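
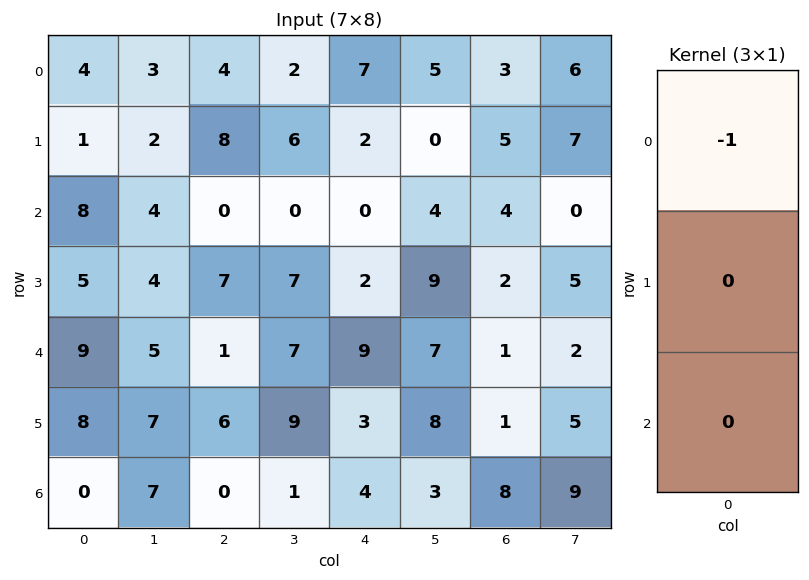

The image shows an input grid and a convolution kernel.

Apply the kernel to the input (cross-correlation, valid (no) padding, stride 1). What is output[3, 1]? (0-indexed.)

The receptive field on the input at this output position is [4 / 5 / 7]. Elementwise product with the kernel and sum: 4·-1.

-4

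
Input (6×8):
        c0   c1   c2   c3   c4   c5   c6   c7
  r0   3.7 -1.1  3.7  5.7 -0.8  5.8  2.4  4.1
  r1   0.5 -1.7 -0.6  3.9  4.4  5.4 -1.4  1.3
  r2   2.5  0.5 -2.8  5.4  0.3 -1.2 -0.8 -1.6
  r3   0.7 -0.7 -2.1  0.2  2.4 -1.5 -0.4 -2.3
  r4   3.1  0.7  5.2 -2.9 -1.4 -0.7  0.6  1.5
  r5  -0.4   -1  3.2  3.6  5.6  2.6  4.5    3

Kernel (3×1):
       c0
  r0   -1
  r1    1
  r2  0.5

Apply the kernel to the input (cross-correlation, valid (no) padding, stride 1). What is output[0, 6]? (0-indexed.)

-4.2

The receptive field on the input at this output position is [2.4 / -1.4 / -0.8]. Elementwise product with the kernel and sum: 2.4·-1 + -1.4·1 + -0.8·0.5.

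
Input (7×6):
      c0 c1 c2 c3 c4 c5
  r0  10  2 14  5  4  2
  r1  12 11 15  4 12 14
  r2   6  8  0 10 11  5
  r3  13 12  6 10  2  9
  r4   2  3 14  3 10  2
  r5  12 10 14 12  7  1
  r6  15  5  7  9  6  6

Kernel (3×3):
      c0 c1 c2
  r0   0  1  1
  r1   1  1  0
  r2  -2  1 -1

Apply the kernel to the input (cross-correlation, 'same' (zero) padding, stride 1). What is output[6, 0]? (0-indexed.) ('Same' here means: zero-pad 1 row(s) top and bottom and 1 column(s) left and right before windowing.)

The receptive field on the zero-padded input at this output position is [0 12 10 / 0 15 5 / 0 0 0]. Elementwise product with the kernel and sum: 12·1 + 10·1 + 0·1 + 15·1 + 0·-2 + 0·1 + 0·-1.

37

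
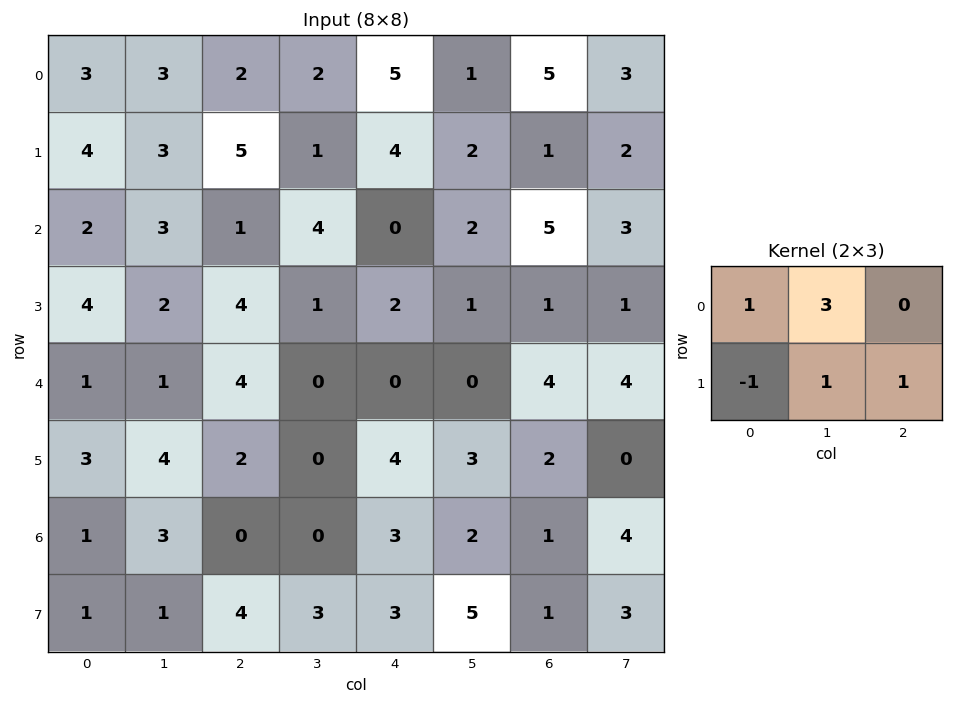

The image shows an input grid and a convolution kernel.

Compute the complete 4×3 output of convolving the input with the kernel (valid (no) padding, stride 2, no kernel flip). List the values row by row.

16 8 7
13 12 6
7 6 1
14 2 12

Output[0,0]: The receptive field on the input at this output position is [3 3 2 / 4 3 5]. Elementwise product with the kernel and sum: 3·1 + 3·3 + 4·-1 + 3·1 + 5·1.
Output[0,1]: The receptive field on the input at this output position is [2 2 5 / 5 1 4]. Elementwise product with the kernel and sum: 2·1 + 2·3 + 5·-1 + 1·1 + 4·1.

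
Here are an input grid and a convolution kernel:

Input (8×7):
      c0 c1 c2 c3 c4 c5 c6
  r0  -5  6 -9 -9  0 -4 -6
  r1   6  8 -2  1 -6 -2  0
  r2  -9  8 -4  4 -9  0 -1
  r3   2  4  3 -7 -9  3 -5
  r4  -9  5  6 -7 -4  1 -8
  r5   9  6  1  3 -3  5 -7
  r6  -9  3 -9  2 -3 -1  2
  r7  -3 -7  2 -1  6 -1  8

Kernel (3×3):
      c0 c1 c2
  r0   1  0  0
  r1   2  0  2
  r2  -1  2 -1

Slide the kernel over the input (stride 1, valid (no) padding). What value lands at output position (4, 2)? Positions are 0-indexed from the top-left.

18

The receptive field on the input at this output position is [6 -7 -4 / 1 3 -3 / -9 2 -3]. Elementwise product with the kernel and sum: 6·1 + 1·2 + -3·2 + -9·-1 + 2·2 + -3·-1.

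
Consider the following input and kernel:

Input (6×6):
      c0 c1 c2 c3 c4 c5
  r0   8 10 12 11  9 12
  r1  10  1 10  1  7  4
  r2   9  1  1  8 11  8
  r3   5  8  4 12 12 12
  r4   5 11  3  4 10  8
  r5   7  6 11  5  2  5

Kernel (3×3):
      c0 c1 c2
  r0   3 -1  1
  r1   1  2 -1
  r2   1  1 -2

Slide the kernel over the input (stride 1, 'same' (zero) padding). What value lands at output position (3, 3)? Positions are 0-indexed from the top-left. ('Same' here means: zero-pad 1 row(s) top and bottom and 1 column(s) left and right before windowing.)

The receptive field on the zero-padded input at this output position is [1 8 11 / 4 12 12 / 3 4 10]. Elementwise product with the kernel and sum: 1·3 + 8·-1 + 11·1 + 4·1 + 12·2 + 12·-1 + 3·1 + 4·1 + 10·-2.

9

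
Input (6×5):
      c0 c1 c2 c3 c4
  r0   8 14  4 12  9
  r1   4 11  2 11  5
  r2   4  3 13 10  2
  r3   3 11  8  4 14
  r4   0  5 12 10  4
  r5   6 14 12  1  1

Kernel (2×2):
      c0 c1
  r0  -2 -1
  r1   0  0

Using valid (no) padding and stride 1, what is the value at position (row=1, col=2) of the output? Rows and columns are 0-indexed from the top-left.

-15

The receptive field on the input at this output position is [2 11 / 13 10]. Elementwise product with the kernel and sum: 2·-2 + 11·-1.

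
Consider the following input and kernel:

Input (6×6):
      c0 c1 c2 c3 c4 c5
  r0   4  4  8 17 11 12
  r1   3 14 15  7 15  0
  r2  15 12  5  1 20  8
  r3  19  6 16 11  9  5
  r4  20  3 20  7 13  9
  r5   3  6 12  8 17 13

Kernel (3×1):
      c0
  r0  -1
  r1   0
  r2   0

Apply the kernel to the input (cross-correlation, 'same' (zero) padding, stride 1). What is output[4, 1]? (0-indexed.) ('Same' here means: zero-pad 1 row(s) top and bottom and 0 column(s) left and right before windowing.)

The receptive field on the zero-padded input at this output position is [6 / 3 / 6]. Elementwise product with the kernel and sum: 6·-1.

-6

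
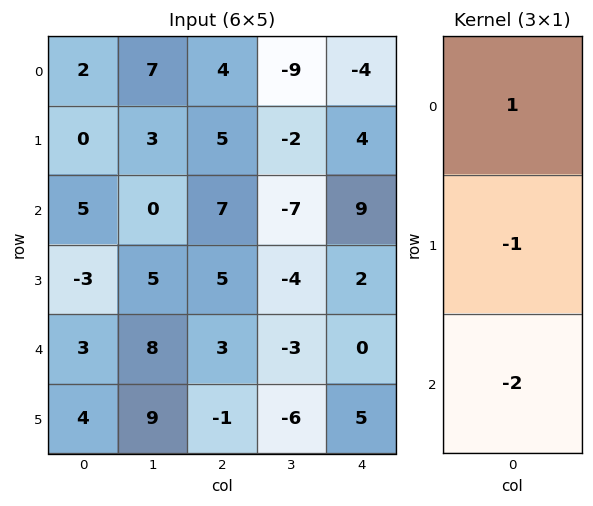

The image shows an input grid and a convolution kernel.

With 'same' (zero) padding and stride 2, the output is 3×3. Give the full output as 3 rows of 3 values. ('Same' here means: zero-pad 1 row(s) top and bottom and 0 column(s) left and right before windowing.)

-2 -14 -4
1 -12 -9
-14 4 -8

Output[0,0]: The receptive field on the zero-padded input at this output position is [0 / 2 / 0]. Elementwise product with the kernel and sum: 0·1 + 2·-1 + 0·-2.
Output[0,1]: The receptive field on the zero-padded input at this output position is [0 / 4 / 5]. Elementwise product with the kernel and sum: 0·1 + 4·-1 + 5·-2.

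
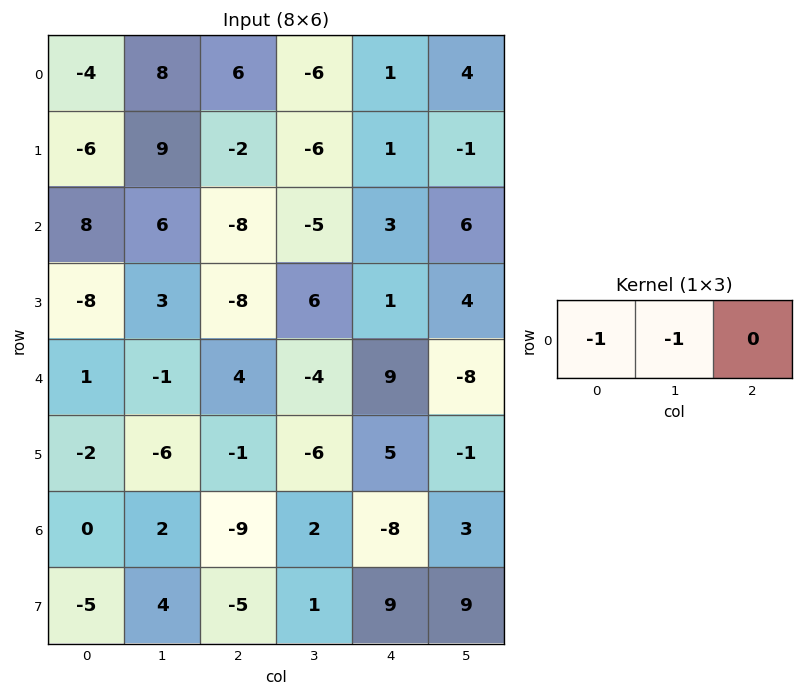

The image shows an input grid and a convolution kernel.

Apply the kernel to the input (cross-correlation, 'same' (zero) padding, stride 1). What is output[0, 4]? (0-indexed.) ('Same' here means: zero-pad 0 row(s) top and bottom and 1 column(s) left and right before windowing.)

5

The receptive field on the zero-padded input at this output position is [-6 1 4]. Elementwise product with the kernel and sum: -6·-1 + 1·-1.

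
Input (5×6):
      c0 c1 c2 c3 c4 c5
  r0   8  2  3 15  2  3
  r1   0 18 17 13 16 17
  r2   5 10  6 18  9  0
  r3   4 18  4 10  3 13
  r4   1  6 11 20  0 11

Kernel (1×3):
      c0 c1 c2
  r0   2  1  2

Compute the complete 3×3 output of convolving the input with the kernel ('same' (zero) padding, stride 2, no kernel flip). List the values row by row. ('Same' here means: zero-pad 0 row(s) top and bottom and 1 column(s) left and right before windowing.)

Output[0,0]: The receptive field on the zero-padded input at this output position is [0 8 2]. Elementwise product with the kernel and sum: 0·2 + 8·1 + 2·2.

12 37 38
25 62 45
13 63 62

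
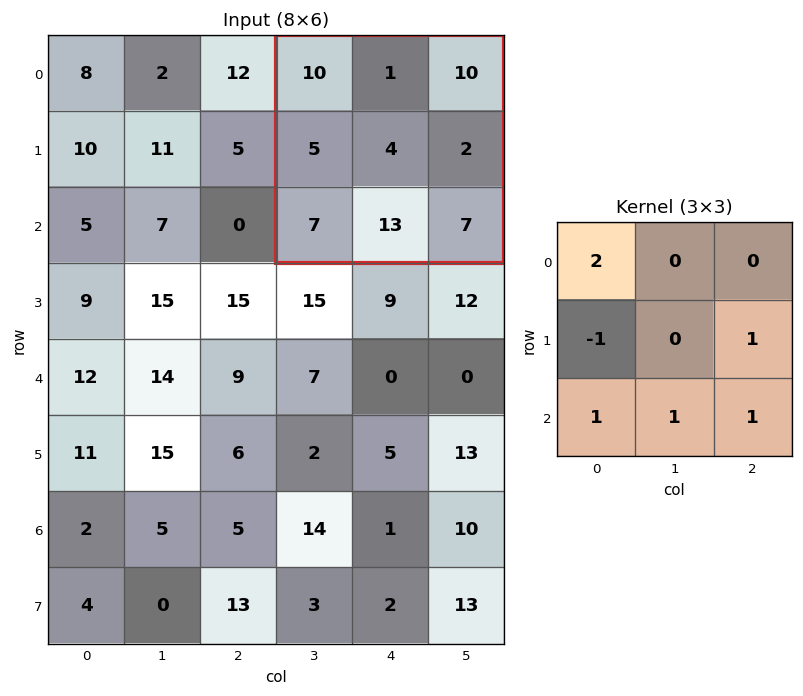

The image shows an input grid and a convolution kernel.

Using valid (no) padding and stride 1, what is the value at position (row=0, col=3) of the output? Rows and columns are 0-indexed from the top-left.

The receptive field on the input at this output position is [10 1 10 / 5 4 2 / 7 13 7]. Elementwise product with the kernel and sum: 10·2 + 5·-1 + 2·1 + 7·1 + 13·1 + 7·1.

44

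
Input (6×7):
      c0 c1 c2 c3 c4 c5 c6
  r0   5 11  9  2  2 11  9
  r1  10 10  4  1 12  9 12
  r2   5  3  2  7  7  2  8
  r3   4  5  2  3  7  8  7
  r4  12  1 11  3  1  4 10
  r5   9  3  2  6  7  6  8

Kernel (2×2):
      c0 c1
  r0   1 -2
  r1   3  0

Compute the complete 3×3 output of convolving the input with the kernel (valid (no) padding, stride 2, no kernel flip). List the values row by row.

13 17 16
11 -6 24
37 11 14

Output[0,0]: The receptive field on the input at this output position is [5 11 / 10 10]. Elementwise product with the kernel and sum: 5·1 + 11·-2 + 10·3.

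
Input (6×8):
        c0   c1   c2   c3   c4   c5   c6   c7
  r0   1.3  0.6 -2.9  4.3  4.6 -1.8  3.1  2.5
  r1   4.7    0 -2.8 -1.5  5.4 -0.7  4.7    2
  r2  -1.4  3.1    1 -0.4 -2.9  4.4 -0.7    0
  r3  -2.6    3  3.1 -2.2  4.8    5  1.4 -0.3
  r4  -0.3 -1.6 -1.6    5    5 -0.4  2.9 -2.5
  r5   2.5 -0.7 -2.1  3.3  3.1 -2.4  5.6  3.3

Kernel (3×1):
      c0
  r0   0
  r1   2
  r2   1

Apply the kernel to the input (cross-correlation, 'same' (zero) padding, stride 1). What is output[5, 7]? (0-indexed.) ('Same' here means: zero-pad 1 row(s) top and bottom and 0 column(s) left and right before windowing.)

The receptive field on the zero-padded input at this output position is [-2.5 / 3.3 / 0]. Elementwise product with the kernel and sum: 3.3·2 + 0·1.

6.6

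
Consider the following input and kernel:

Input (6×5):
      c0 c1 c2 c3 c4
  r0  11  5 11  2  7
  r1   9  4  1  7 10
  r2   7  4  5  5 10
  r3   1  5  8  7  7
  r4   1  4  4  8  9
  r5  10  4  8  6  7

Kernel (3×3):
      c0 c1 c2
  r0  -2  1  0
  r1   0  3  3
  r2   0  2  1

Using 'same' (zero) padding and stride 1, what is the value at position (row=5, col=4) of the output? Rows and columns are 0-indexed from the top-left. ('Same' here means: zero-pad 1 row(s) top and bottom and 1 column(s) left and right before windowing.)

The receptive field on the zero-padded input at this output position is [8 9 0 / 6 7 0 / 0 0 0]. Elementwise product with the kernel and sum: 8·-2 + 9·1 + 7·3 + 0·3 + 0·2 + 0·1.

14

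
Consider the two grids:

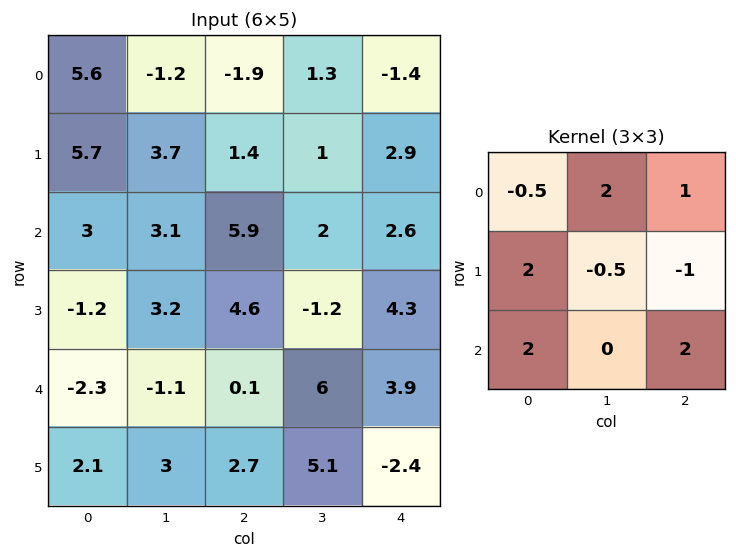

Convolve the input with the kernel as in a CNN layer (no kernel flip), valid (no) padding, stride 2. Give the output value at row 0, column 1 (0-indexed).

The receptive field on the input at this output position is [-1.9 1.3 -1.4 / 1.4 1 2.9 / 5.9 2 2.6]. Elementwise product with the kernel and sum: -1.9·-0.5 + 1.3·2 + -1.4·1 + 1.4·2 + 1·-0.5 + 2.9·-1 + 5.9·2 + 2.6·2.

18.55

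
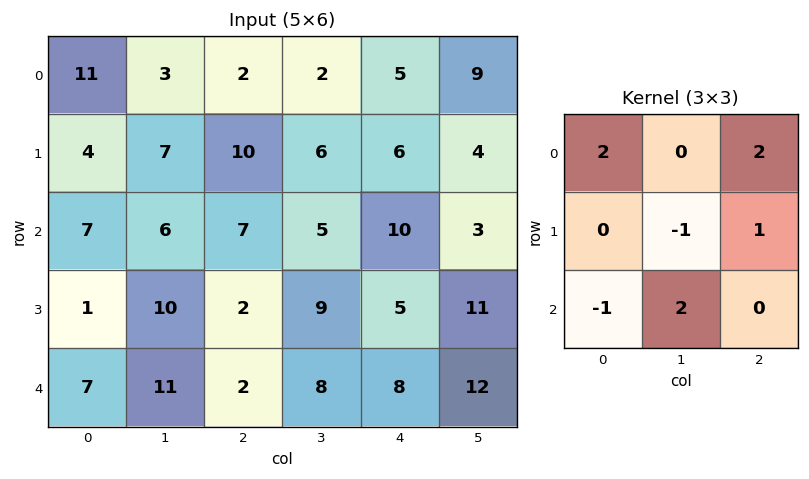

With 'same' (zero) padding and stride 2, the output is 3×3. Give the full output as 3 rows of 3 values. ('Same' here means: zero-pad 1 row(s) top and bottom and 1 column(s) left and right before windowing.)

Output[0,0]: The receptive field on the zero-padded input at this output position is [0 0 0 / 0 11 3 / 0 4 7]. Elementwise product with the kernel and sum: 0·2 + 0·2 + 11·-1 + 3·1 + 0·-1 + 4·2.

0 13 10
15 18 14
24 44 44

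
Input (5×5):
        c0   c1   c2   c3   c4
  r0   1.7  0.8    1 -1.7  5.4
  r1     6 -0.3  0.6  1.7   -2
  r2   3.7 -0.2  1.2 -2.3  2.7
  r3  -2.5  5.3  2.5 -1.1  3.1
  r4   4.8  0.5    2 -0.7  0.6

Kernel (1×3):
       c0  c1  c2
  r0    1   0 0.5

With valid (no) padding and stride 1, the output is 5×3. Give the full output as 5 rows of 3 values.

Output[0,0]: The receptive field on the input at this output position is [1.7 0.8 1]. Elementwise product with the kernel and sum: 1.7·1 + 1·0.5.
Output[0,1]: The receptive field on the input at this output position is [0.8 1 -1.7]. Elementwise product with the kernel and sum: 0.8·1 + -1.7·0.5.

2.2 -0.05 3.7
6.3 0.55 -0.4
4.3 -1.35 2.55
-1.25 4.75 4.05
5.8 0.15 2.3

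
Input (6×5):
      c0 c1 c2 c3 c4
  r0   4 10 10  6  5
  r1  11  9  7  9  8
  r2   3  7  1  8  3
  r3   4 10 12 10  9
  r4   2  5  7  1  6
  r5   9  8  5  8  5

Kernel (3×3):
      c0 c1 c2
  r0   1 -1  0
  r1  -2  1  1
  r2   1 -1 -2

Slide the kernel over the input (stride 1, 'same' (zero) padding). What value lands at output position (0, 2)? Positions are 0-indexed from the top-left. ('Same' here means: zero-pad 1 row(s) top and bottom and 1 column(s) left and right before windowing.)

-20

The receptive field on the zero-padded input at this output position is [0 0 0 / 10 10 6 / 9 7 9]. Elementwise product with the kernel and sum: 0·1 + 0·-1 + 10·-2 + 10·1 + 6·1 + 9·1 + 7·-1 + 9·-2.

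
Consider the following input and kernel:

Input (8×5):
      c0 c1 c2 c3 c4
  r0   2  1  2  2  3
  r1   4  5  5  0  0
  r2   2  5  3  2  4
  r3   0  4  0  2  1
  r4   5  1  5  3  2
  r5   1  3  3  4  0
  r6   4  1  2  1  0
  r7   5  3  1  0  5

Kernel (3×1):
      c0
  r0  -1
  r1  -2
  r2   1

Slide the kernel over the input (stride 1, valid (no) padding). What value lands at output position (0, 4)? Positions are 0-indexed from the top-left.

1

The receptive field on the input at this output position is [3 / 0 / 4]. Elementwise product with the kernel and sum: 3·-1 + 0·-2 + 4·1.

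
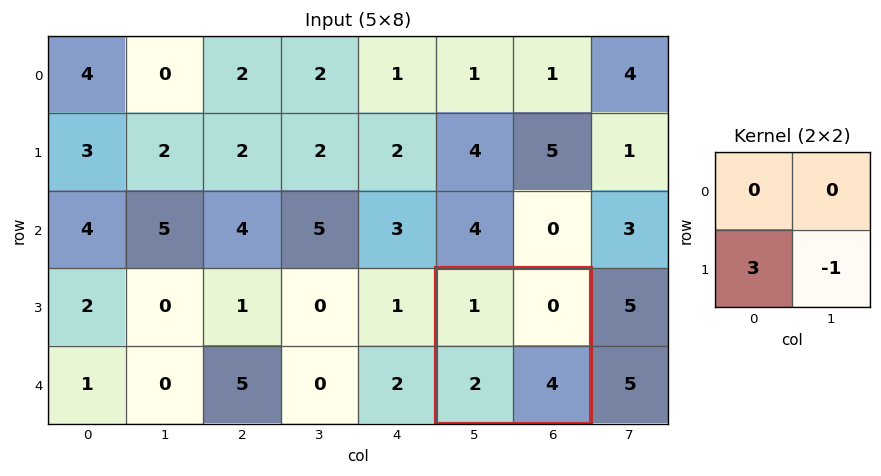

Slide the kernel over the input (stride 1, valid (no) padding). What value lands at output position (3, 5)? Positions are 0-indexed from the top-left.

The receptive field on the input at this output position is [1 0 / 2 4]. Elementwise product with the kernel and sum: 2·3 + 4·-1.

2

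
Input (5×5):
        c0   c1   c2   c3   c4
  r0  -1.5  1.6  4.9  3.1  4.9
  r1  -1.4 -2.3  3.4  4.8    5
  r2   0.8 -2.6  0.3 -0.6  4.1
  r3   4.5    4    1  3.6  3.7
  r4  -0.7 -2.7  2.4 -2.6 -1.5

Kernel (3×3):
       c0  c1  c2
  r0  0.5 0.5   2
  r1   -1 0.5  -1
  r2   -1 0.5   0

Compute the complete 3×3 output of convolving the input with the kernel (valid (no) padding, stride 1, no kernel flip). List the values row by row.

Output[0,0]: The receptive field on the input at this output position is [-1.5 1.6 4.9 / -1.4 -2.3 3.4 / 0.8 -2.6 0.3]. Elementwise product with the kernel and sum: -1.5·0.5 + 1.6·0.5 + 4.9·2 + -1.4·-1 + -2.3·0.5 + 3.4·-1 + 0.8·-1 + -2.6·0.5.

4.6 11.4 7.2
0.05 10 10.2
-4.45 -5.55 1.45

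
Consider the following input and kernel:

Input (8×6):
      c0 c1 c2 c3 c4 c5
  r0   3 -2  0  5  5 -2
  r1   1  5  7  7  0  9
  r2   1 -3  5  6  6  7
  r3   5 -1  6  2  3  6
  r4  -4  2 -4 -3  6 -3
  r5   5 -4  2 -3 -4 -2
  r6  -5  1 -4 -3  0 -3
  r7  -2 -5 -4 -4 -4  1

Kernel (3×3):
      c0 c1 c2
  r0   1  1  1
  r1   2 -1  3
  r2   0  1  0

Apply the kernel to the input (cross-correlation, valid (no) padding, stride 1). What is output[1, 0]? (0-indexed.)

32

The receptive field on the input at this output position is [1 5 7 / 1 -3 5 / 5 -1 6]. Elementwise product with the kernel and sum: 1·1 + 5·1 + 7·1 + 1·2 + -3·-1 + 5·3 + -1·1.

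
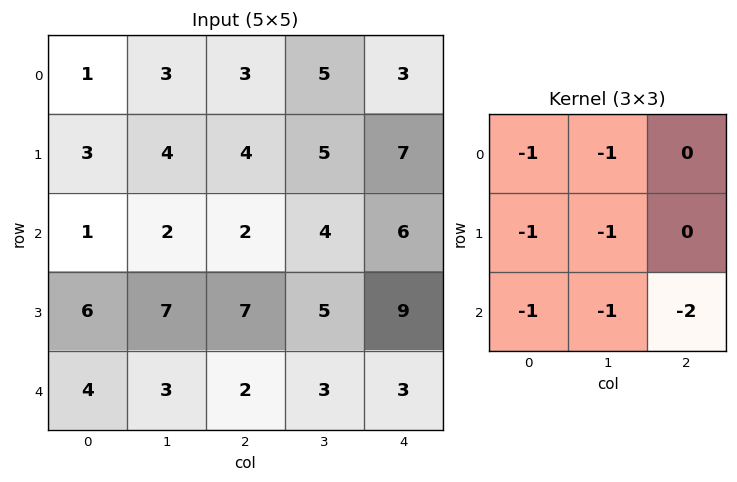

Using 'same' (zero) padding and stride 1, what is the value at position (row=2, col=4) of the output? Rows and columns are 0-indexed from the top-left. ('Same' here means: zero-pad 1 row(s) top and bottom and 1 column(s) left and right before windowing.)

-36

The receptive field on the zero-padded input at this output position is [5 7 0 / 4 6 0 / 5 9 0]. Elementwise product with the kernel and sum: 5·-1 + 7·-1 + 4·-1 + 6·-1 + 5·-1 + 9·-1 + 0·-2.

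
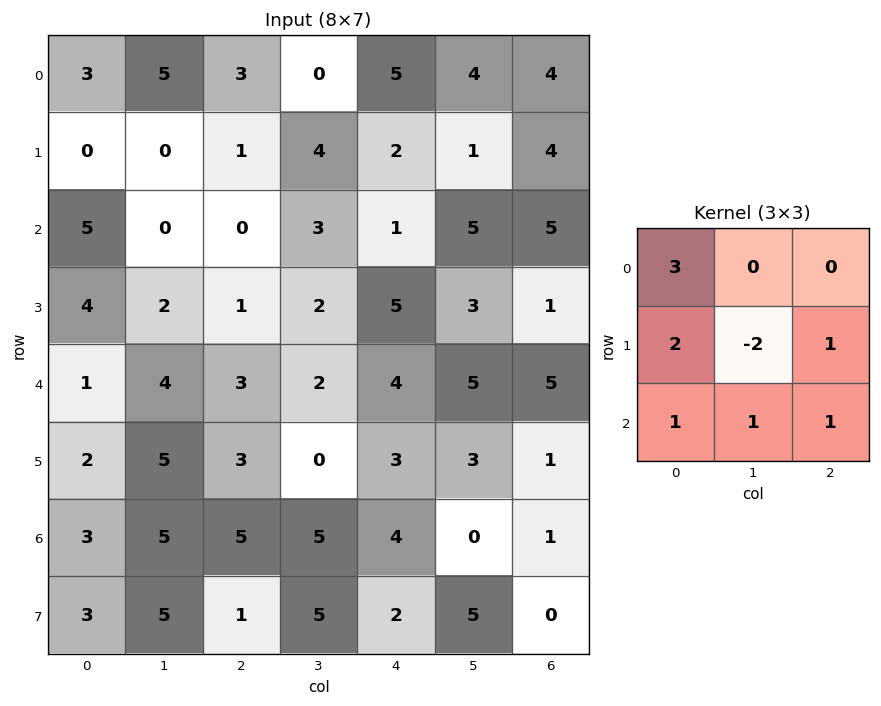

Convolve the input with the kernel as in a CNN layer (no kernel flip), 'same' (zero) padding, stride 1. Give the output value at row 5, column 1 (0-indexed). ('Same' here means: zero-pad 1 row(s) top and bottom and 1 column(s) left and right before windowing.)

13

The receptive field on the zero-padded input at this output position is [1 4 3 / 2 5 3 / 3 5 5]. Elementwise product with the kernel and sum: 1·3 + 2·2 + 5·-2 + 3·1 + 3·1 + 5·1 + 5·1.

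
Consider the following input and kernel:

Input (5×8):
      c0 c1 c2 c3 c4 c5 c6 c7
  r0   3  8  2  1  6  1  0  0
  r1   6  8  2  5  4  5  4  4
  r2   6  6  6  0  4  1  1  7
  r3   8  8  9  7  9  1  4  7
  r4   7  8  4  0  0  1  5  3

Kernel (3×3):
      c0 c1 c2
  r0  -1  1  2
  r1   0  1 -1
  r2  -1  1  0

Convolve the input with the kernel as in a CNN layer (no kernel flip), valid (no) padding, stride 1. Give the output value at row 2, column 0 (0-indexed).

The receptive field on the input at this output position is [6 6 6 / 8 8 9 / 7 8 4]. Elementwise product with the kernel and sum: 6·-1 + 6·1 + 6·2 + 8·1 + 9·-1 + 7·-1 + 8·1.

12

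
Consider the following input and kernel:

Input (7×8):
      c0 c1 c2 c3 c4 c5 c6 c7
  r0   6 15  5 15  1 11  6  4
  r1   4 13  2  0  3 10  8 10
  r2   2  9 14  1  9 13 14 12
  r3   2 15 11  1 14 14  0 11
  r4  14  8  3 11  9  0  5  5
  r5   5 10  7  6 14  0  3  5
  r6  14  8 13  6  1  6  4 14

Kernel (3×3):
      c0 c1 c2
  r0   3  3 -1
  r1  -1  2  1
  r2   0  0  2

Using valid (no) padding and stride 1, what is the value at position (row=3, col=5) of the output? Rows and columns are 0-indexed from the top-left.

The receptive field on the input at this output position is [14 0 11 / 0 5 5 / 0 3 5]. Elementwise product with the kernel and sum: 14·3 + 0·3 + 11·-1 + 0·-1 + 5·2 + 5·1 + 5·2.

56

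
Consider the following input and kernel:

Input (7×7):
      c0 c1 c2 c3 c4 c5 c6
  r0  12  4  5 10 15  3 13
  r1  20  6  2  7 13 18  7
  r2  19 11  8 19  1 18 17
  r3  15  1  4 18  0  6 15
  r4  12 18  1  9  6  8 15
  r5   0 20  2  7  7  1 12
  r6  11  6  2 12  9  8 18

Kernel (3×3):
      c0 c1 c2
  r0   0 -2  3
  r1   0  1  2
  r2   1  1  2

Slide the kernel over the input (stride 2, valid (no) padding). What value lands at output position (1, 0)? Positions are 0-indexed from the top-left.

The receptive field on the input at this output position is [19 11 8 / 15 1 4 / 12 18 1]. Elementwise product with the kernel and sum: 11·-2 + 8·3 + 1·1 + 4·2 + 12·1 + 18·1 + 1·2.

43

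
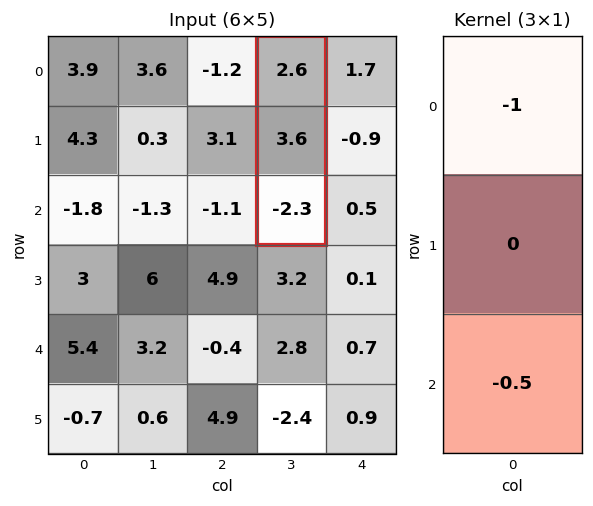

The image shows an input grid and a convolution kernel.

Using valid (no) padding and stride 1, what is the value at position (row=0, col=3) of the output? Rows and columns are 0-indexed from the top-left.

-1.45

The receptive field on the input at this output position is [2.6 / 3.6 / -2.3]. Elementwise product with the kernel and sum: 2.6·-1 + -2.3·-0.5.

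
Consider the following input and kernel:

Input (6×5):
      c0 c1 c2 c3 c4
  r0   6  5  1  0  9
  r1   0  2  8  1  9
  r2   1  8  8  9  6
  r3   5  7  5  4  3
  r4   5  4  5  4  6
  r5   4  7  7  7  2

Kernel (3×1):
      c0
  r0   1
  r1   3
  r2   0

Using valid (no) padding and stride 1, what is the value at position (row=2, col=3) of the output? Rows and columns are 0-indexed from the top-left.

The receptive field on the input at this output position is [9 / 4 / 4]. Elementwise product with the kernel and sum: 9·1 + 4·3.

21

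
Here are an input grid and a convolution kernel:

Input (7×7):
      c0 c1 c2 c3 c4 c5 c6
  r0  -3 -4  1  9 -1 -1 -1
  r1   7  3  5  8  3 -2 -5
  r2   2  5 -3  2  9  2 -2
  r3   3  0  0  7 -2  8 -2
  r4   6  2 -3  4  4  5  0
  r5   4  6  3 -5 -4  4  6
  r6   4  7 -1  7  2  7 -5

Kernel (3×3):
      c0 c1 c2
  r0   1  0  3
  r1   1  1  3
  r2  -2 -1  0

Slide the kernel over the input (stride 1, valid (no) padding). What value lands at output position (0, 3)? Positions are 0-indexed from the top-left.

-2

The receptive field on the input at this output position is [9 -1 -1 / 8 3 -2 / 2 9 2]. Elementwise product with the kernel and sum: 9·1 + -1·3 + 8·1 + 3·1 + -2·3 + 2·-2 + 9·-1.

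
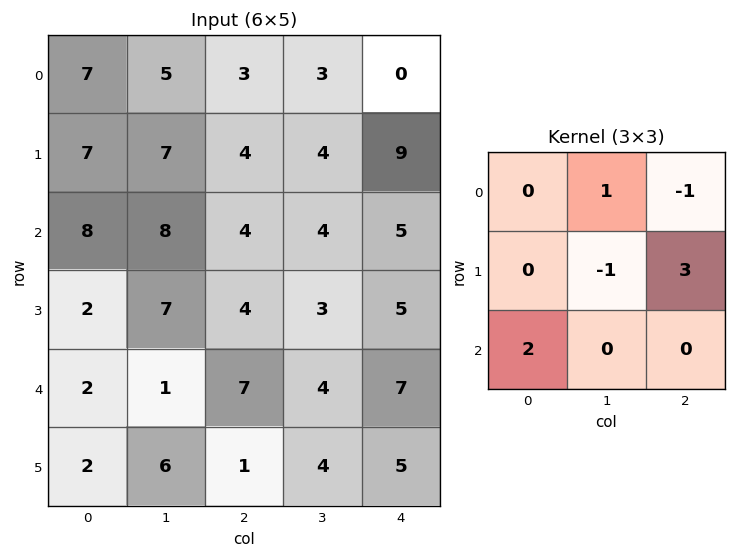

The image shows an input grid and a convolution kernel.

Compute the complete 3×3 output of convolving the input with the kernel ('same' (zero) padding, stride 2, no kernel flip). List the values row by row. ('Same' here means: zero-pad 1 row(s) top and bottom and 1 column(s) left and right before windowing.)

Output[0,0]: The receptive field on the zero-padded input at this output position is [0 0 0 / 0 7 5 / 0 7 7]. Elementwise product with the kernel and sum: 0·1 + 0·-1 + 7·-1 + 5·3 + 0·2.

8 20 8
16 22 10
-4 18 6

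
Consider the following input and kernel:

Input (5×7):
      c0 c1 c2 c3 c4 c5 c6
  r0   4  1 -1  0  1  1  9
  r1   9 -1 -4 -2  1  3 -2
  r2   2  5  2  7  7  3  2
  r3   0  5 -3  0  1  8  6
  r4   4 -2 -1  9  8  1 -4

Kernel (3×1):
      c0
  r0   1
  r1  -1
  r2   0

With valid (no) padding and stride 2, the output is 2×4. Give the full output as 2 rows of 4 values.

-5 3 0 11
2 5 6 -4

Output[0,0]: The receptive field on the input at this output position is [4 / 9 / 2]. Elementwise product with the kernel and sum: 4·1 + 9·-1.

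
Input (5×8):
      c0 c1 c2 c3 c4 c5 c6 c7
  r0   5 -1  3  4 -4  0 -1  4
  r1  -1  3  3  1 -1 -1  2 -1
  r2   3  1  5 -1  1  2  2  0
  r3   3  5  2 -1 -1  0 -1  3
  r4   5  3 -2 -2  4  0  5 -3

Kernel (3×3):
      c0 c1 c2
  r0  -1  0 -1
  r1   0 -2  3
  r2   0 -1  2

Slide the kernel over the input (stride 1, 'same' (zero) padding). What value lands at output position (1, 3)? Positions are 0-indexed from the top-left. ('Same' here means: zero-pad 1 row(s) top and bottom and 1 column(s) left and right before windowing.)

The receptive field on the zero-padded input at this output position is [3 4 -4 / 3 1 -1 / 5 -1 1]. Elementwise product with the kernel and sum: 3·-1 + -4·-1 + 1·-2 + -1·3 + -1·-1 + 1·2.

-1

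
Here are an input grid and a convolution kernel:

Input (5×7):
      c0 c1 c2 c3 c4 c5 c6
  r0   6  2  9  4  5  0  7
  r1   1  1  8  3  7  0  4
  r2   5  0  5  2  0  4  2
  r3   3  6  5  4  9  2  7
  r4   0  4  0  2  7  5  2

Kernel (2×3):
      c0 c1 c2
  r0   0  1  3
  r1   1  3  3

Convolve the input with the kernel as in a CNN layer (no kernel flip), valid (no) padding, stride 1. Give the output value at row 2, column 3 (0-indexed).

The receptive field on the input at this output position is [2 0 4 / 4 9 2]. Elementwise product with the kernel and sum: 0·1 + 4·3 + 4·1 + 9·3 + 2·3.

49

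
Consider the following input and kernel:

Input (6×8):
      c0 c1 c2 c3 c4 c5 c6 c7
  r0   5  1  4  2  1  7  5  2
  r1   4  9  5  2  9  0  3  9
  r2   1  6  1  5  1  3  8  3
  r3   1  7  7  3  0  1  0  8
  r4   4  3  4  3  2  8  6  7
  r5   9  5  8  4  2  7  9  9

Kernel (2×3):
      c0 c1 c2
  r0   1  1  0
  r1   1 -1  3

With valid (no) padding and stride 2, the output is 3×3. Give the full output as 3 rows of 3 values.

Output[0,0]: The receptive field on the input at this output position is [5 1 4 / 4 9 5]. Elementwise product with the kernel and sum: 5·1 + 1·1 + 4·1 + 9·-1 + 5·3.
Output[0,1]: The receptive field on the input at this output position is [4 2 1 / 5 2 9]. Elementwise product with the kernel and sum: 4·1 + 2·1 + 5·1 + 2·-1 + 9·3.

16 36 26
22 10 3
35 17 32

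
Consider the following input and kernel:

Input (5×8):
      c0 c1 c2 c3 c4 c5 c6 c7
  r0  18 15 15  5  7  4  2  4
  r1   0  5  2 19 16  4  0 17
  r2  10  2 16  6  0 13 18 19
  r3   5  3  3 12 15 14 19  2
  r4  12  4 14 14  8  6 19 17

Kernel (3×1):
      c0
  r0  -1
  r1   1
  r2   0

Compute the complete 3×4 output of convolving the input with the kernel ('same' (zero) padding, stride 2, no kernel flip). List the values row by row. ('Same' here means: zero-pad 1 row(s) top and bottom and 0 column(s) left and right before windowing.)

18 15 7 2
10 14 -16 18
7 11 -7 0

Output[0,0]: The receptive field on the zero-padded input at this output position is [0 / 18 / 0]. Elementwise product with the kernel and sum: 0·-1 + 18·1.
Output[0,1]: The receptive field on the zero-padded input at this output position is [0 / 15 / 2]. Elementwise product with the kernel and sum: 0·-1 + 15·1.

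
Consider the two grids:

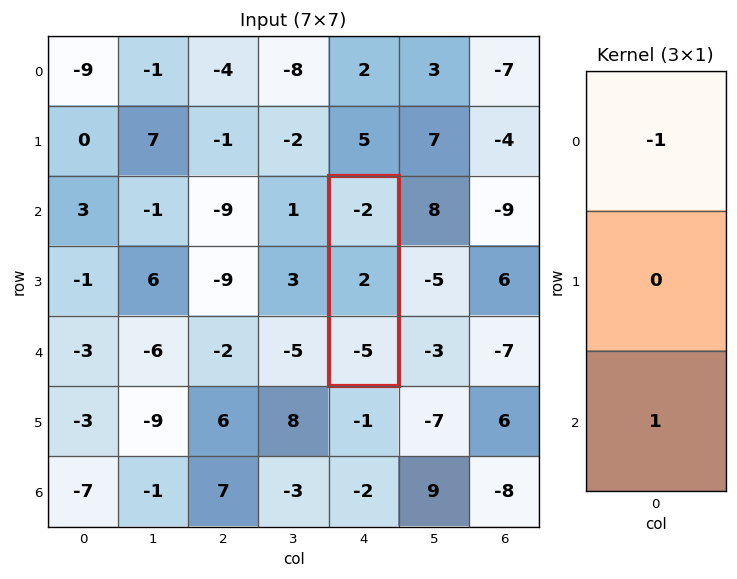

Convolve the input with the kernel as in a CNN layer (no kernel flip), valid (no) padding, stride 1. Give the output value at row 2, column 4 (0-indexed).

The receptive field on the input at this output position is [-2 / 2 / -5]. Elementwise product with the kernel and sum: -2·-1 + -5·1.

-3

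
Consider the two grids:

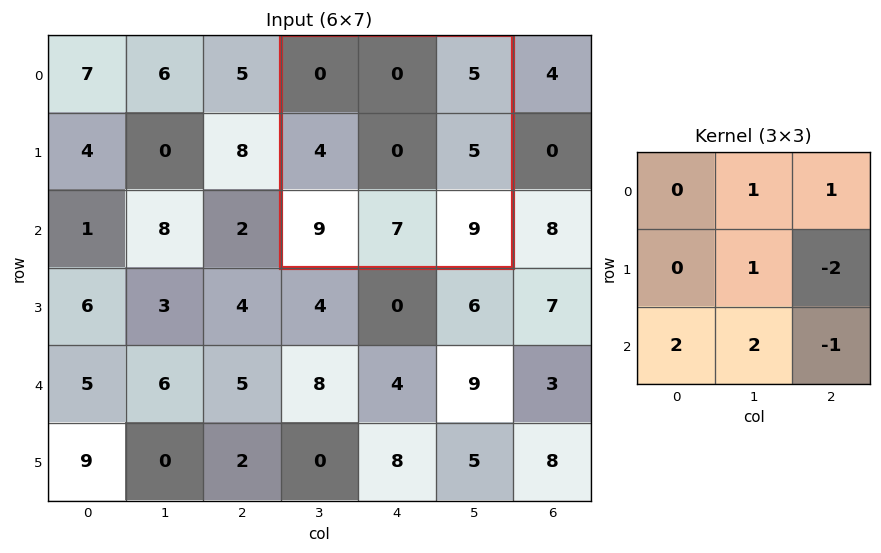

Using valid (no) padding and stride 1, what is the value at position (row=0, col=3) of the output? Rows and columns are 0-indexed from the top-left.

The receptive field on the input at this output position is [0 0 5 / 4 0 5 / 9 7 9]. Elementwise product with the kernel and sum: 0·1 + 5·1 + 0·1 + 5·-2 + 9·2 + 7·2 + 9·-1.

18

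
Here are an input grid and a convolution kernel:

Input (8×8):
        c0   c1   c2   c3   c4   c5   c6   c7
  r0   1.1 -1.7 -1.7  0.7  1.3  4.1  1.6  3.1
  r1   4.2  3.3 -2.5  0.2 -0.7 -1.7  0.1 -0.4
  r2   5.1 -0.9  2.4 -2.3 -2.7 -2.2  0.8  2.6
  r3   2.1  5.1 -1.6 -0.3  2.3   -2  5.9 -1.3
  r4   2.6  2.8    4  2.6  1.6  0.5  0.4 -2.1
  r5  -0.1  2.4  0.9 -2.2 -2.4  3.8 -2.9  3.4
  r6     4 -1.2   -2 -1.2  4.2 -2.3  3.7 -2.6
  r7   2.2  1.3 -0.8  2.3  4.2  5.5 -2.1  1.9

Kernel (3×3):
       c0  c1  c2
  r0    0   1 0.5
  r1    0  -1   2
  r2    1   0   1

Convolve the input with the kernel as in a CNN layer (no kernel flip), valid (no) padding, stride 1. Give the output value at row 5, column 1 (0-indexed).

3

The receptive field on the input at this output position is [2.4 0.9 -2.2 / -1.2 -2 -1.2 / 1.3 -0.8 2.3]. Elementwise product with the kernel and sum: 0.9·1 + -2.2·0.5 + -2·-1 + -1.2·2 + 1.3·1 + 2.3·1.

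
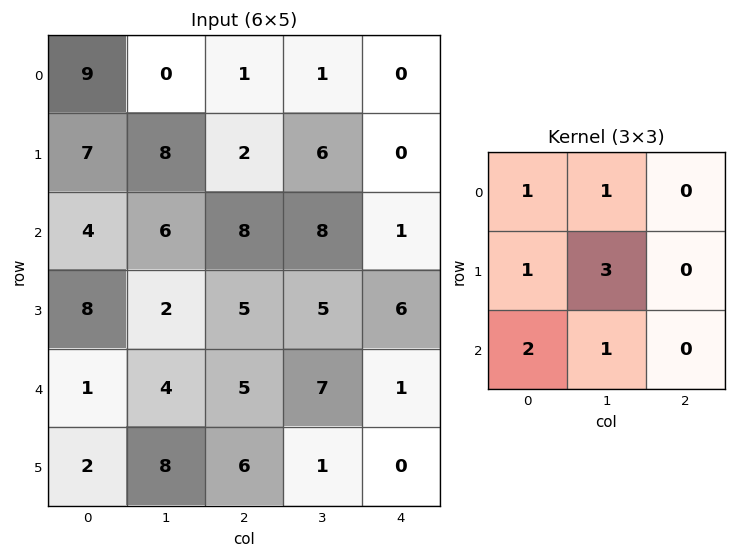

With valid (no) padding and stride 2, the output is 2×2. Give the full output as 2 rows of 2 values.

Output[0,0]: The receptive field on the input at this output position is [9 0 1 / 7 8 2 / 4 6 8]. Elementwise product with the kernel and sum: 9·1 + 0·1 + 7·1 + 8·3 + 4·2 + 6·1.

54 46
30 53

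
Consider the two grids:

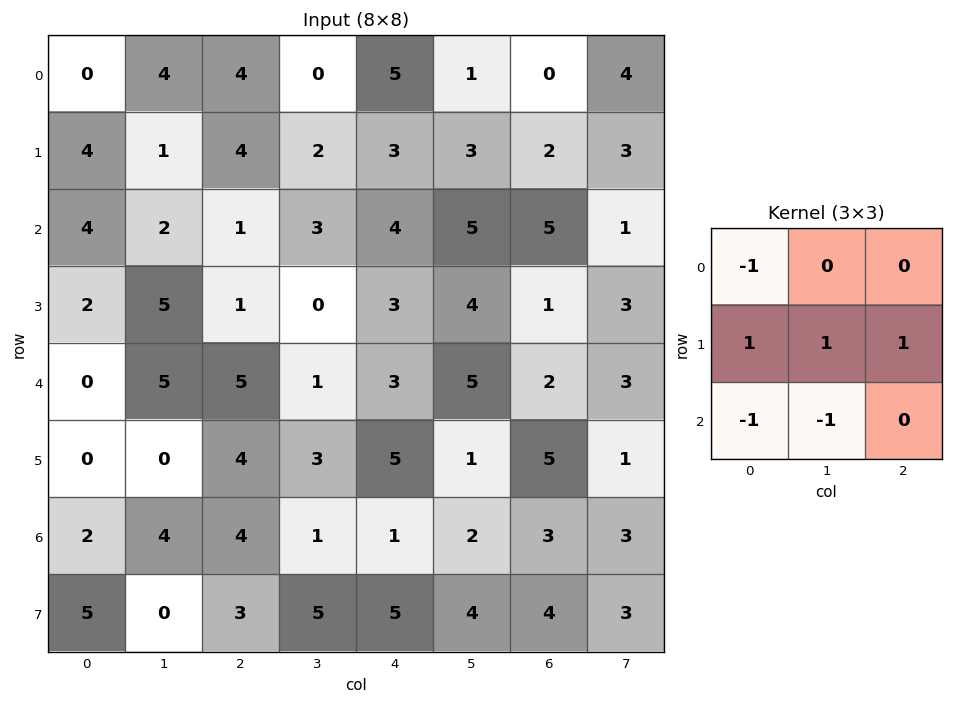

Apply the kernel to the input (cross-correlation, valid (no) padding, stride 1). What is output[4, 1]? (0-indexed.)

The receptive field on the input at this output position is [5 5 1 / 0 4 3 / 4 4 1]. Elementwise product with the kernel and sum: 5·-1 + 0·1 + 4·1 + 3·1 + 4·-1 + 4·-1.

-6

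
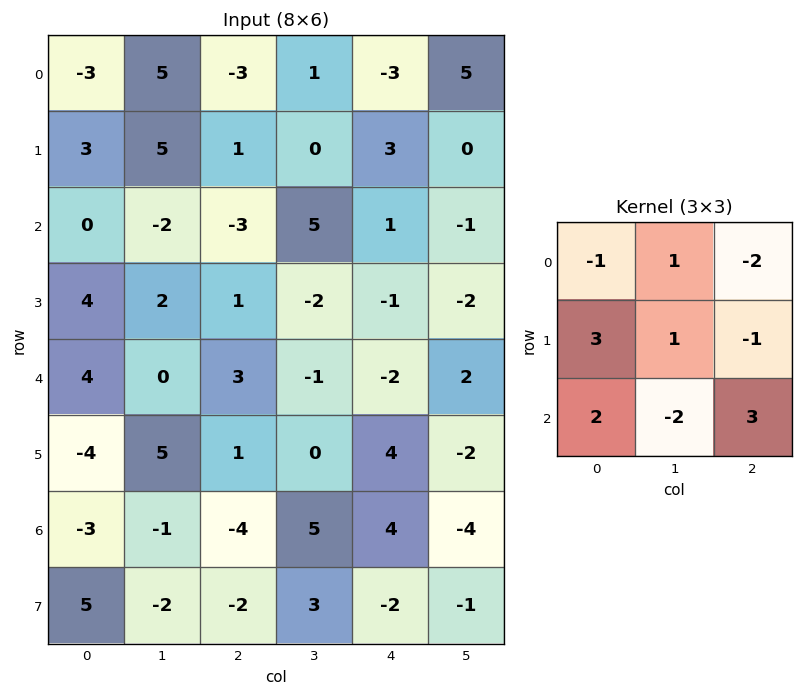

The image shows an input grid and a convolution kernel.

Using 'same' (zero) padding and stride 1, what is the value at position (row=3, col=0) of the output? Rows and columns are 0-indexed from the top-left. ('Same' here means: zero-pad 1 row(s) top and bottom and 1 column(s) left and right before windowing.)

The receptive field on the zero-padded input at this output position is [0 0 -2 / 0 4 2 / 0 4 0]. Elementwise product with the kernel and sum: 0·-1 + 0·1 + -2·-2 + 0·3 + 4·1 + 2·-1 + 0·2 + 4·-2 + 0·3.

-2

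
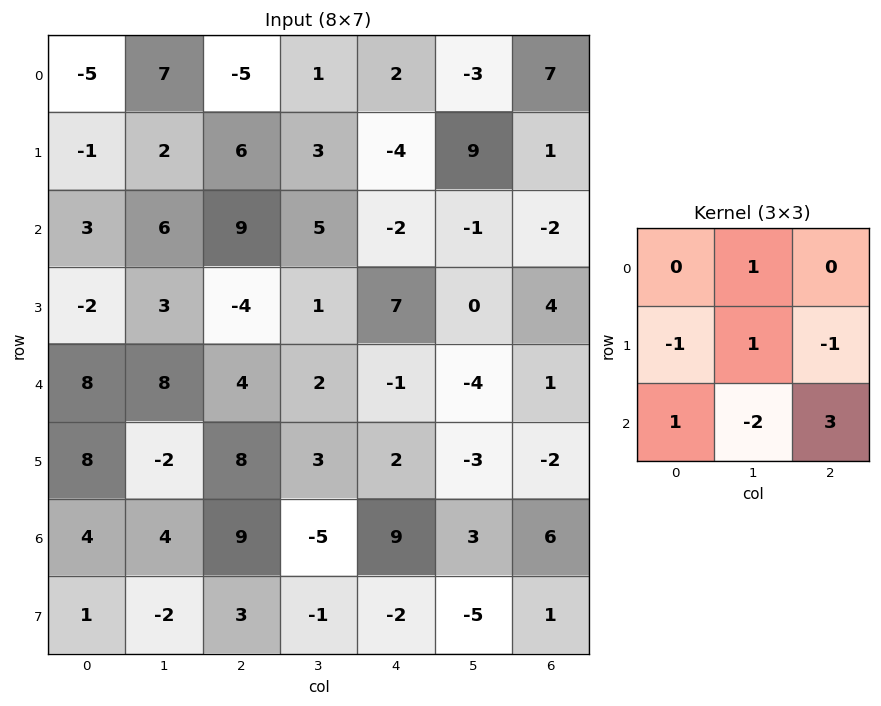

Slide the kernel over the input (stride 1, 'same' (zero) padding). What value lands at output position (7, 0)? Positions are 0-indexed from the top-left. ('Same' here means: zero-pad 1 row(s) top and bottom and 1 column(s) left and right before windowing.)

7

The receptive field on the zero-padded input at this output position is [0 4 4 / 0 1 -2 / 0 0 0]. Elementwise product with the kernel and sum: 4·1 + 0·-1 + 1·1 + -2·-1 + 0·1 + 0·-2 + 0·3.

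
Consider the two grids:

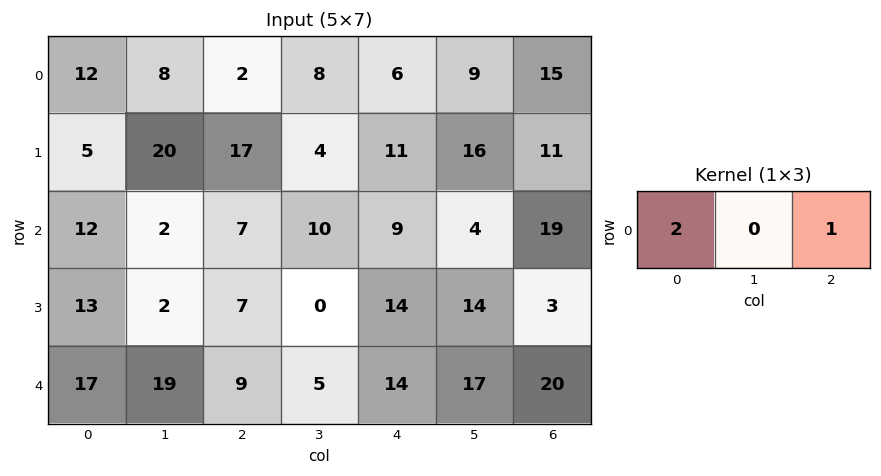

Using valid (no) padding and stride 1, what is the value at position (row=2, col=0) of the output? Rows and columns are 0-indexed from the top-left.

31

The receptive field on the input at this output position is [12 2 7]. Elementwise product with the kernel and sum: 12·2 + 7·1.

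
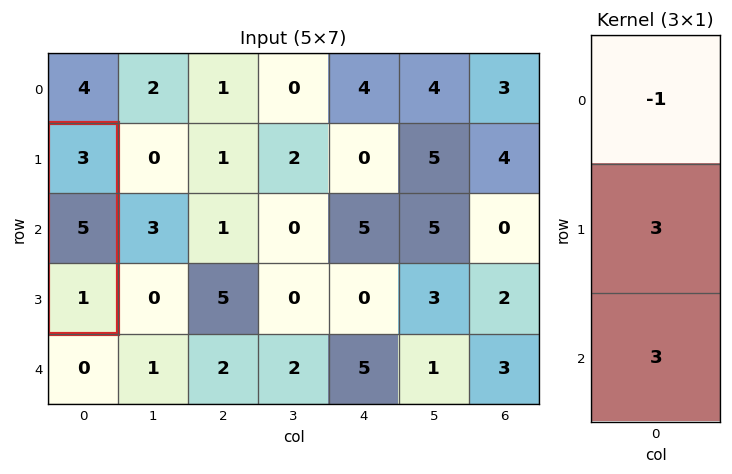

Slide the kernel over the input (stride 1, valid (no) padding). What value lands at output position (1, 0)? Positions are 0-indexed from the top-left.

The receptive field on the input at this output position is [3 / 5 / 1]. Elementwise product with the kernel and sum: 3·-1 + 5·3 + 1·3.

15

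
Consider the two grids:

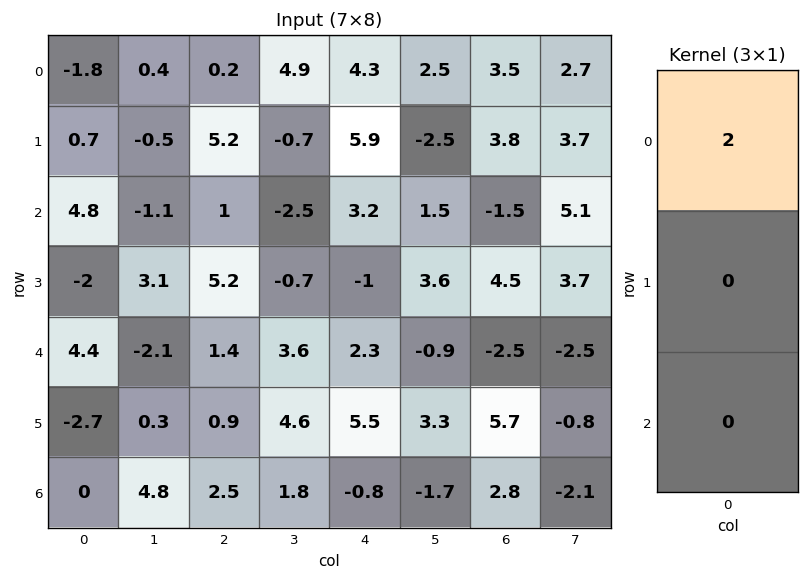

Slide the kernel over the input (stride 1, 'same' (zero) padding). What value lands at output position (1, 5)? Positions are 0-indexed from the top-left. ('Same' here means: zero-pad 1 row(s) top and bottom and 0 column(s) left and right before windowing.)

The receptive field on the zero-padded input at this output position is [2.5 / -2.5 / 1.5]. Elementwise product with the kernel and sum: 2.5·2.

5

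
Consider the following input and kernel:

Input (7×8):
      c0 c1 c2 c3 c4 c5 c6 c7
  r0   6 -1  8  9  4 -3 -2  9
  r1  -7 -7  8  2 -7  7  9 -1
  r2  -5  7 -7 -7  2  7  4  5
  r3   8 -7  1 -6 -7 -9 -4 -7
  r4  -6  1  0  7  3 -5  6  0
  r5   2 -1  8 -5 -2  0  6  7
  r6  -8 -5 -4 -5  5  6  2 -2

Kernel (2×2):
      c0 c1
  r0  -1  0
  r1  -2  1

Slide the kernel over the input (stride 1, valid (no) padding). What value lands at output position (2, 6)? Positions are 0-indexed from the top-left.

-3

The receptive field on the input at this output position is [4 5 / -4 -7]. Elementwise product with the kernel and sum: 4·-1 + -4·-2 + -7·1.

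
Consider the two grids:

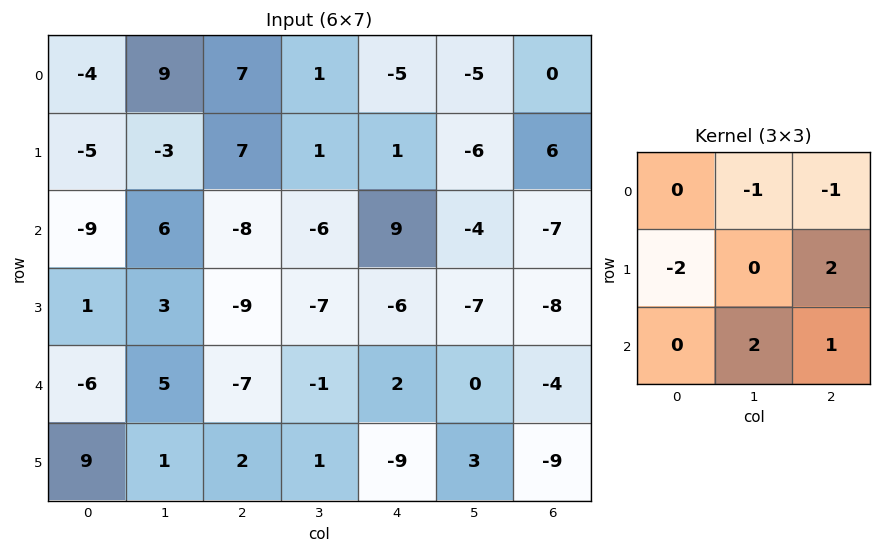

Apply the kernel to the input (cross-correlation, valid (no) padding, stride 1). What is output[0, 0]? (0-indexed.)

12

The receptive field on the input at this output position is [-4 9 7 / -5 -3 7 / -9 6 -8]. Elementwise product with the kernel and sum: 9·-1 + 7·-1 + -5·-2 + 7·2 + 6·2 + -8·1.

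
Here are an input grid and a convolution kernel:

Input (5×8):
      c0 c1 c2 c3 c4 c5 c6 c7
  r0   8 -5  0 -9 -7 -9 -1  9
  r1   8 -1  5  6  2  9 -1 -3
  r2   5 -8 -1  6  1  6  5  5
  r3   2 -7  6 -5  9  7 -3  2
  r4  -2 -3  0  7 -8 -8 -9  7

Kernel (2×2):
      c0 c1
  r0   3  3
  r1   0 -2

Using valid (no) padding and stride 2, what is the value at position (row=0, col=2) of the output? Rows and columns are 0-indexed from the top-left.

-66

The receptive field on the input at this output position is [-7 -9 / 2 9]. Elementwise product with the kernel and sum: -7·3 + -9·3 + 9·-2.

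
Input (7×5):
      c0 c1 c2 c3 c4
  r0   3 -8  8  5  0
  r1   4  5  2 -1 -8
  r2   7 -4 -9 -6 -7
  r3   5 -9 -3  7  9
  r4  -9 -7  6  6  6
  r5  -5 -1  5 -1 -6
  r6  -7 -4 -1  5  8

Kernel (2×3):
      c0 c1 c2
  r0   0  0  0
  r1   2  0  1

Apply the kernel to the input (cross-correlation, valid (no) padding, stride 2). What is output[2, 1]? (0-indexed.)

4

The receptive field on the input at this output position is [6 6 6 / 5 -1 -6]. Elementwise product with the kernel and sum: 5·2 + -6·1.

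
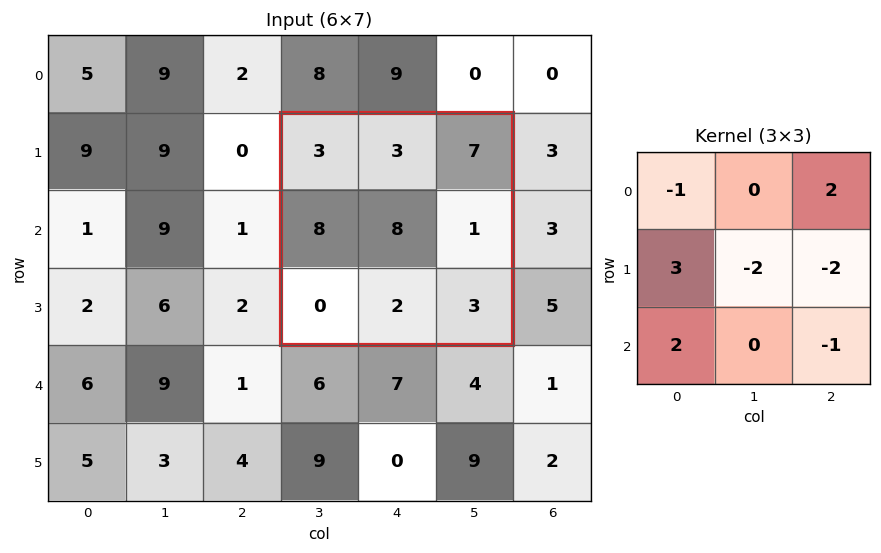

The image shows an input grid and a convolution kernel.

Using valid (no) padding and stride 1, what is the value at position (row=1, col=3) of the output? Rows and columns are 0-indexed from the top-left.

The receptive field on the input at this output position is [3 3 7 / 8 8 1 / 0 2 3]. Elementwise product with the kernel and sum: 3·-1 + 7·2 + 8·3 + 8·-2 + 1·-2 + 0·2 + 3·-1.

14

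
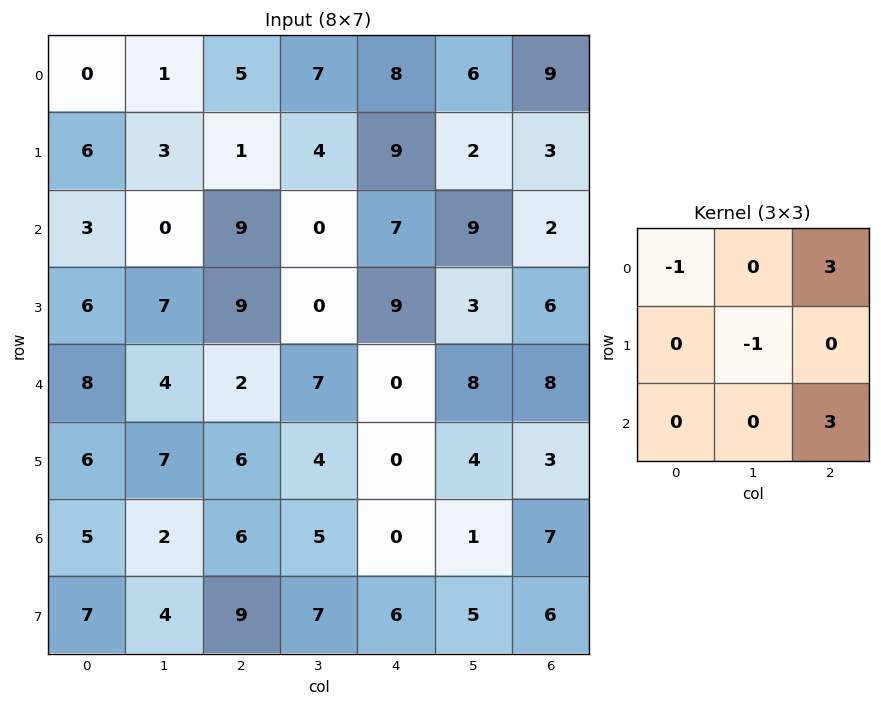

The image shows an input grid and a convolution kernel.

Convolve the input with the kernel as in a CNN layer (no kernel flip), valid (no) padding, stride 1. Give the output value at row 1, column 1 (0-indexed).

0

The receptive field on the input at this output position is [3 1 4 / 0 9 0 / 7 9 0]. Elementwise product with the kernel and sum: 3·-1 + 4·3 + 9·-1 + 0·3.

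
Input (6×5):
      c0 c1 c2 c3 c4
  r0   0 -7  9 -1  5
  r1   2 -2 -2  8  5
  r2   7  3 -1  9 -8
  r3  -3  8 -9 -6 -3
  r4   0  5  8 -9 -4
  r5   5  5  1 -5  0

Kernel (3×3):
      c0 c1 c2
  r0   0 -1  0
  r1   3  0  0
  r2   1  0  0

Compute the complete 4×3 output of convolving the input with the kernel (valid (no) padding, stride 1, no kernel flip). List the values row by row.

Output[0,0]: The receptive field on the input at this output position is [0 -7 9 / 2 -2 -2 / 7 3 -1]. Elementwise product with the kernel and sum: -7·-1 + 2·3 + 7·1.
Output[0,1]: The receptive field on the input at this output position is [-7 9 -1 / -2 -2 8 / 3 -1 9]. Elementwise product with the kernel and sum: 9·-1 + -2·3 + 3·1.

20 -12 -6
20 19 -20
-12 30 -28
-3 29 31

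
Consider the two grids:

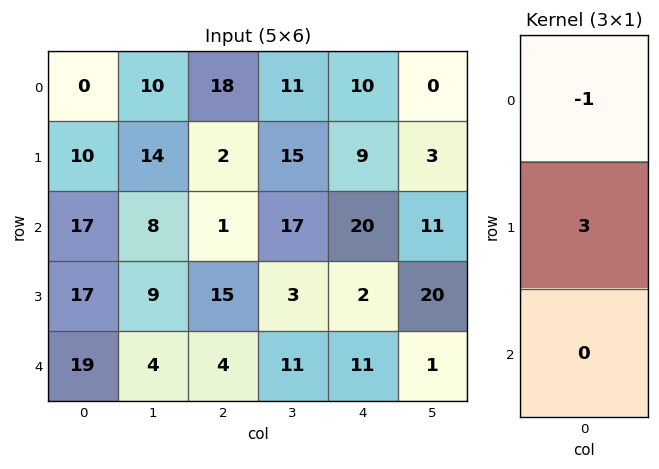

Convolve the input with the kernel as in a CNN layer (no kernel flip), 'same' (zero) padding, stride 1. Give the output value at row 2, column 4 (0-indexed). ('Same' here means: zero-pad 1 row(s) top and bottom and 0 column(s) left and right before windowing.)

51

The receptive field on the zero-padded input at this output position is [9 / 20 / 2]. Elementwise product with the kernel and sum: 9·-1 + 20·3.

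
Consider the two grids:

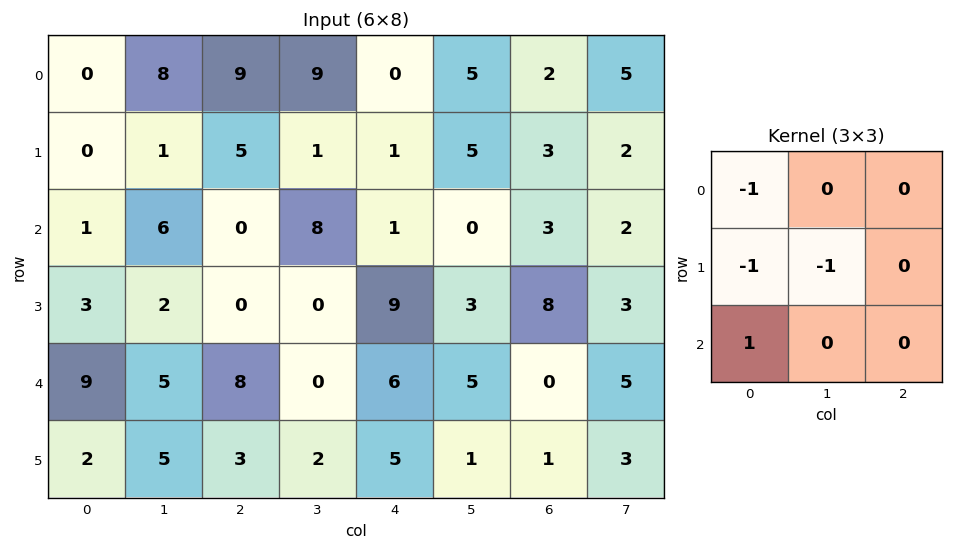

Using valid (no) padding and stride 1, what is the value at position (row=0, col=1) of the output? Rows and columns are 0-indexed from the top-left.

The receptive field on the input at this output position is [8 9 9 / 1 5 1 / 6 0 8]. Elementwise product with the kernel and sum: 8·-1 + 1·-1 + 5·-1 + 6·1.

-8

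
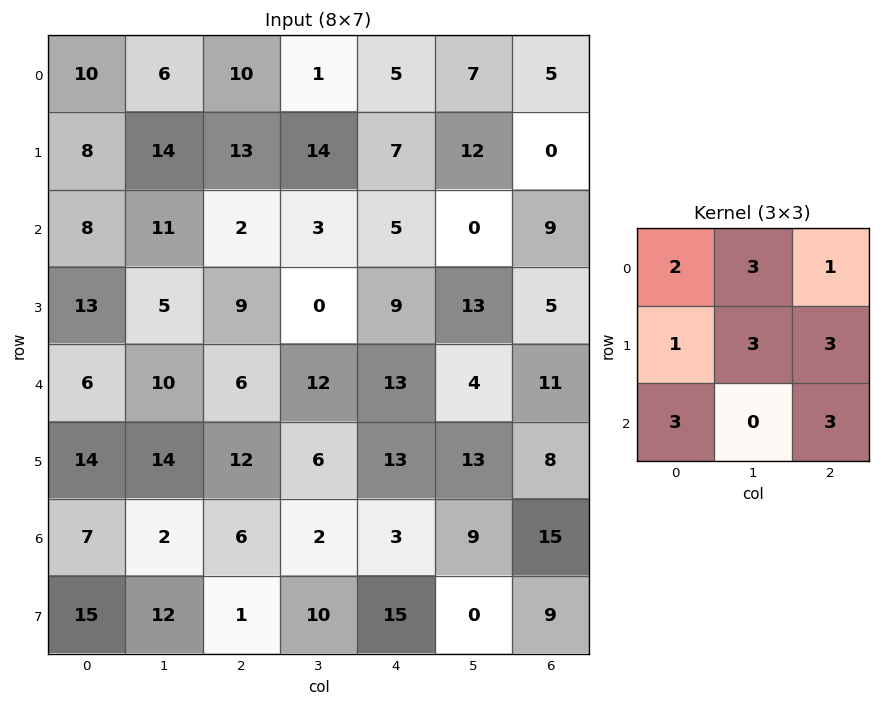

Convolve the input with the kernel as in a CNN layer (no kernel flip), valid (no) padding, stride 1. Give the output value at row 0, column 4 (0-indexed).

121

The receptive field on the input at this output position is [5 7 5 / 7 12 0 / 5 0 9]. Elementwise product with the kernel and sum: 5·2 + 7·3 + 5·1 + 7·1 + 12·3 + 0·3 + 5·3 + 9·3.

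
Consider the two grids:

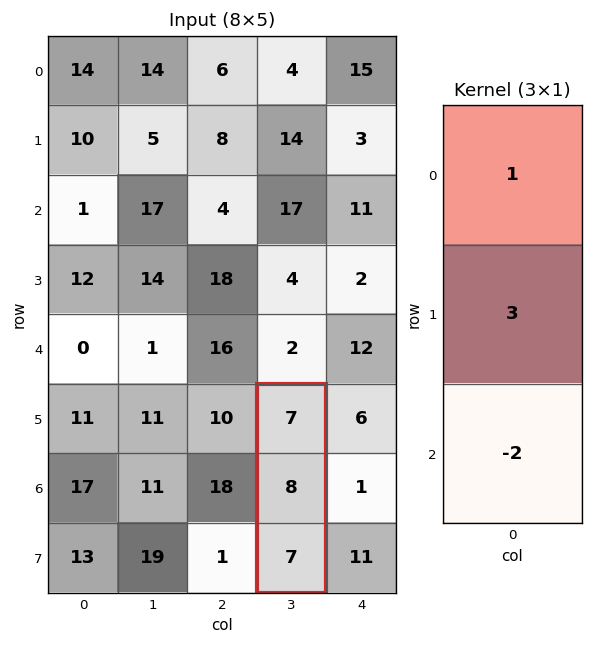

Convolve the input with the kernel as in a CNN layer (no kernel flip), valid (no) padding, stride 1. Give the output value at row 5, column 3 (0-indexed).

The receptive field on the input at this output position is [7 / 8 / 7]. Elementwise product with the kernel and sum: 7·1 + 8·3 + 7·-2.

17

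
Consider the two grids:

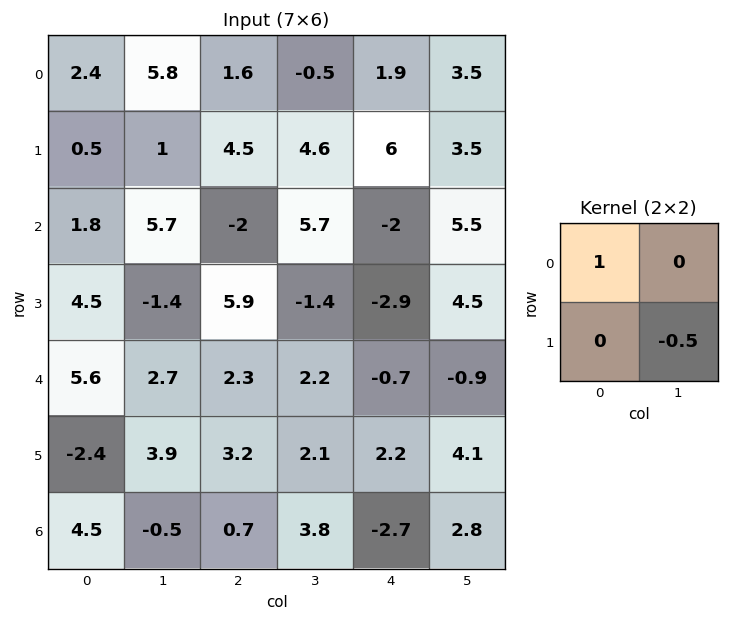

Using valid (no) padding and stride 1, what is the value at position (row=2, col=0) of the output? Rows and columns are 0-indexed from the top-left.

The receptive field on the input at this output position is [1.8 5.7 / 4.5 -1.4]. Elementwise product with the kernel and sum: 1.8·1 + -1.4·-0.5.

2.5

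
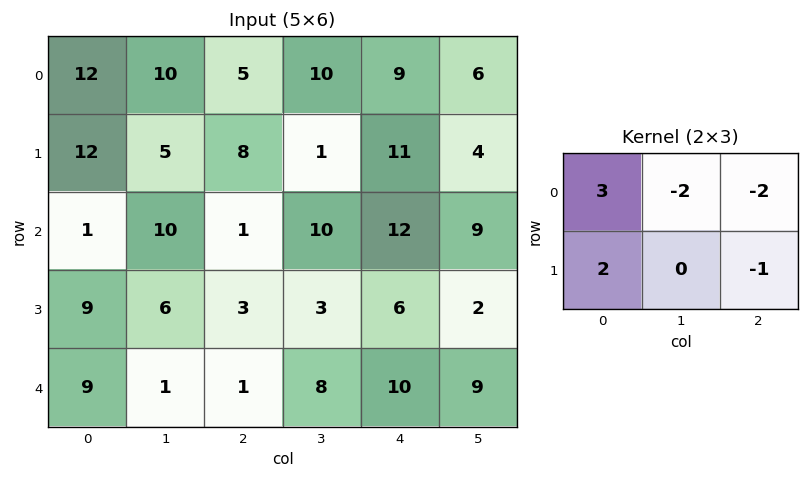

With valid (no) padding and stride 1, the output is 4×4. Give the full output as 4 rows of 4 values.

22 9 -18 -2
11 7 -10 -16
-4 17 -41 -8
26 0 -17 0

Output[0,0]: The receptive field on the input at this output position is [12 10 5 / 12 5 8]. Elementwise product with the kernel and sum: 12·3 + 10·-2 + 5·-2 + 12·2 + 8·-1.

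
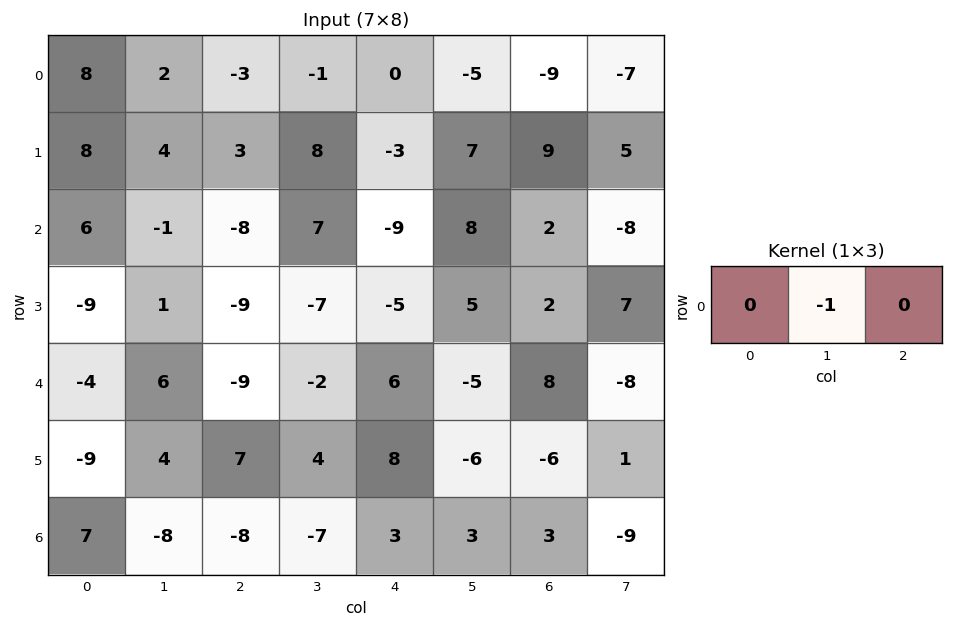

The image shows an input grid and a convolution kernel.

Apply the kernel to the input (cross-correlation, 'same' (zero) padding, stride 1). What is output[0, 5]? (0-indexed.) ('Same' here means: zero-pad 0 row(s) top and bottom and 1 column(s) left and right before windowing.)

The receptive field on the zero-padded input at this output position is [0 -5 -9]. Elementwise product with the kernel and sum: -5·-1.

5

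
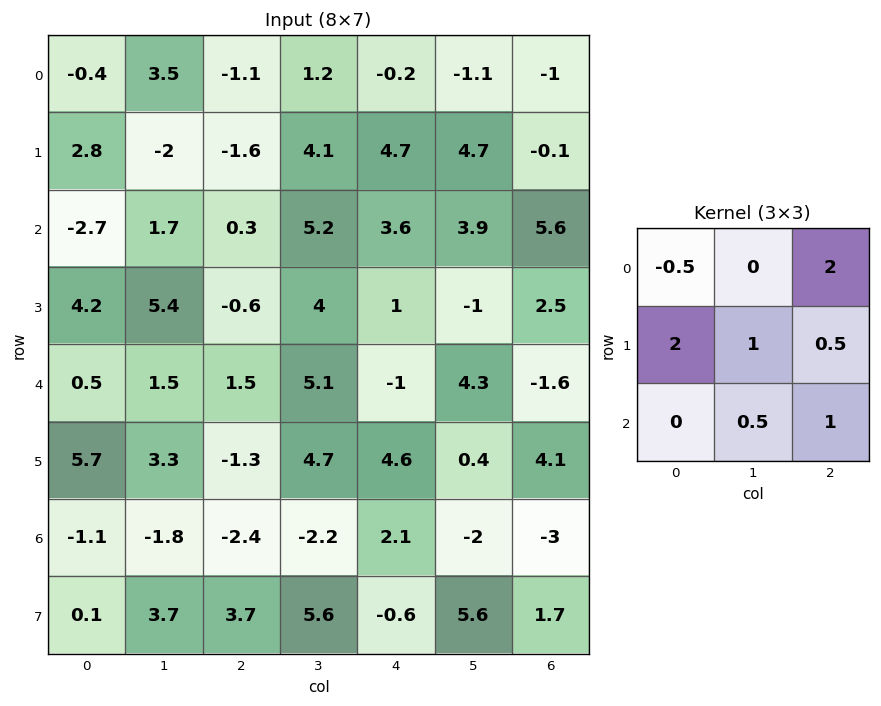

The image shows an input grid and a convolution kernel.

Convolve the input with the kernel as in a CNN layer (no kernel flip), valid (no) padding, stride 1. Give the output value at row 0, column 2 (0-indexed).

9.6

The receptive field on the input at this output position is [-1.1 1.2 -0.2 / -1.6 4.1 4.7 / 0.3 5.2 3.6]. Elementwise product with the kernel and sum: -1.1·-0.5 + -0.2·2 + -1.6·2 + 4.1·1 + 4.7·0.5 + 5.2·0.5 + 3.6·1.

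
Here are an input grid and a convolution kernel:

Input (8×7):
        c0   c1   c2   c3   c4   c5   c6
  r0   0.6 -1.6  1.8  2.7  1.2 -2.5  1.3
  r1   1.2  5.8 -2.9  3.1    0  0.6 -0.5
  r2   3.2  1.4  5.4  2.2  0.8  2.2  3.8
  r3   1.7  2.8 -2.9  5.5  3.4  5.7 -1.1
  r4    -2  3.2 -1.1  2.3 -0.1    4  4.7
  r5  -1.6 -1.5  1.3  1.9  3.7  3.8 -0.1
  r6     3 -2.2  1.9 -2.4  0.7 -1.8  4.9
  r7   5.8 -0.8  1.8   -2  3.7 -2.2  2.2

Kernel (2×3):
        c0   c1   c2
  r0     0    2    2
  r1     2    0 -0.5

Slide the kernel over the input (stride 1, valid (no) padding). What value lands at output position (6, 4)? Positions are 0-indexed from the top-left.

The receptive field on the input at this output position is [0.7 -1.8 4.9 / 3.7 -2.2 2.2]. Elementwise product with the kernel and sum: -1.8·2 + 4.9·2 + 3.7·2 + 2.2·-0.5.

12.5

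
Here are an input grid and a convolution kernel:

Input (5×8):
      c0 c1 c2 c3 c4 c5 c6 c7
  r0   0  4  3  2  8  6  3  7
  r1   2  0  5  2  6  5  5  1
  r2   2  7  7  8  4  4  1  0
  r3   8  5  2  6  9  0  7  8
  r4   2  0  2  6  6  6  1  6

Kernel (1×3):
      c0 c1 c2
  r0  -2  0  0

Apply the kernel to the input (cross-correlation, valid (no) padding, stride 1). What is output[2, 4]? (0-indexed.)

The receptive field on the input at this output position is [4 4 1]. Elementwise product with the kernel and sum: 4·-2.

-8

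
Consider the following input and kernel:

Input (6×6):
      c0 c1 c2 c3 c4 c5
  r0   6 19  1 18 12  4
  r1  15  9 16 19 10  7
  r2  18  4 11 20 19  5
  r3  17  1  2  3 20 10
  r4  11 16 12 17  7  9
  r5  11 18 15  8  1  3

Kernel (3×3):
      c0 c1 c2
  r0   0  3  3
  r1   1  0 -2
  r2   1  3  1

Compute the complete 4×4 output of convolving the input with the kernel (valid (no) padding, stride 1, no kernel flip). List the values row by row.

84 85 176 135
93 79 91 134
129 157 149 102
76 68 107 103

Output[0,0]: The receptive field on the input at this output position is [6 19 1 / 15 9 16 / 18 4 11]. Elementwise product with the kernel and sum: 19·3 + 1·3 + 15·1 + 16·-2 + 18·1 + 4·3 + 11·1.
Output[0,1]: The receptive field on the input at this output position is [19 1 18 / 9 16 19 / 4 11 20]. Elementwise product with the kernel and sum: 1·3 + 18·3 + 9·1 + 19·-2 + 4·1 + 11·3 + 20·1.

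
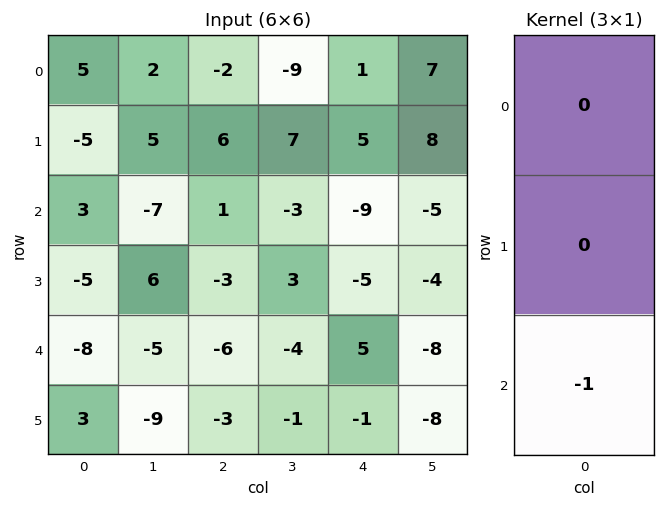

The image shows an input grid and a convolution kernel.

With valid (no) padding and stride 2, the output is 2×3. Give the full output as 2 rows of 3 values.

-3 -1 9
8 6 -5

Output[0,0]: The receptive field on the input at this output position is [5 / -5 / 3]. Elementwise product with the kernel and sum: 3·-1.
Output[0,1]: The receptive field on the input at this output position is [-2 / 6 / 1]. Elementwise product with the kernel and sum: 1·-1.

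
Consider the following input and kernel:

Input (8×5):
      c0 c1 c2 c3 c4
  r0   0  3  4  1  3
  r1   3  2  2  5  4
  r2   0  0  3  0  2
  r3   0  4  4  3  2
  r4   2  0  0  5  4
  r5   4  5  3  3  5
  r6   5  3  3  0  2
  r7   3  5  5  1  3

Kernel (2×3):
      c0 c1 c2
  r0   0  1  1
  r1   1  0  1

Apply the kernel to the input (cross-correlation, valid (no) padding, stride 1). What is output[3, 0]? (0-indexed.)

The receptive field on the input at this output position is [0 4 4 / 2 0 0]. Elementwise product with the kernel and sum: 4·1 + 4·1 + 2·1 + 0·1.

10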